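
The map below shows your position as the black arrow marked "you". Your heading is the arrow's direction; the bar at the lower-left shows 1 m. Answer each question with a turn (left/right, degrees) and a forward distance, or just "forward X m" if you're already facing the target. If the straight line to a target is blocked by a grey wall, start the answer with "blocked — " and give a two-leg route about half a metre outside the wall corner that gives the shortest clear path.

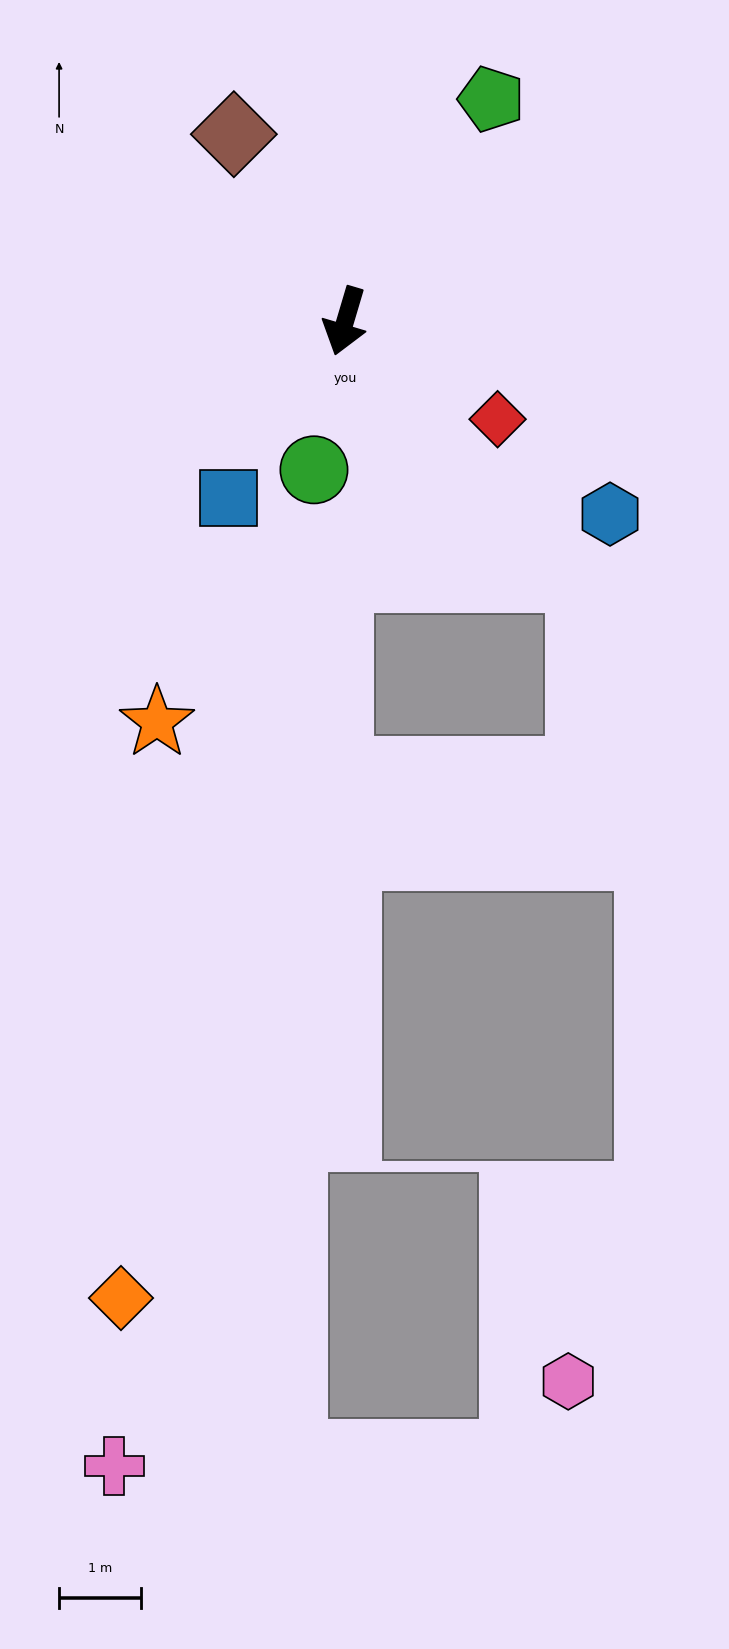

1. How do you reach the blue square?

turn right 17°, forward 2.6 m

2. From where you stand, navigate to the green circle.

turn left 5°, forward 1.9 m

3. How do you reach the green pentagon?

turn left 163°, forward 3.3 m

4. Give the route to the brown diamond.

turn right 133°, forward 2.7 m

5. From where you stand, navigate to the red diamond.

turn left 74°, forward 2.2 m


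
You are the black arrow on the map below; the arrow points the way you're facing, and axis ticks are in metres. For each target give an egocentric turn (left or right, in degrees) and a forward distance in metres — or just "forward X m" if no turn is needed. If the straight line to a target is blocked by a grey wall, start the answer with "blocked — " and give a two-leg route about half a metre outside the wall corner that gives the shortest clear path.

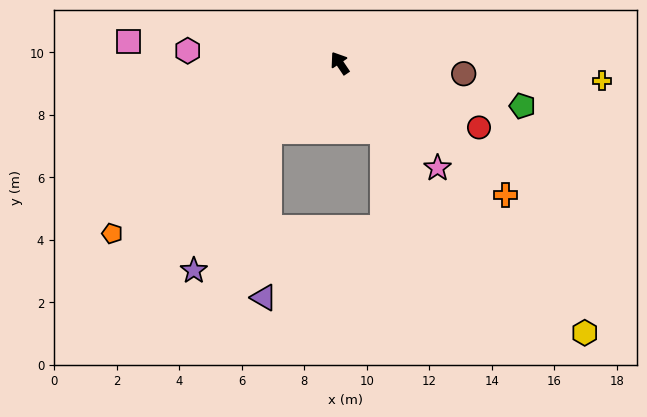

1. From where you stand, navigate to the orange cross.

turn right 162°, forward 6.8 m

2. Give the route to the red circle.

turn right 149°, forward 4.9 m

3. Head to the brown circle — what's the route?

turn right 129°, forward 4.0 m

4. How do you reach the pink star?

turn right 171°, forward 4.6 m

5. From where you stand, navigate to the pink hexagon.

turn left 51°, forward 4.9 m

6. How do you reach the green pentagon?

turn right 137°, forward 6.0 m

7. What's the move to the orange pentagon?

turn left 93°, forward 9.1 m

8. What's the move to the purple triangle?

blocked — turn left 100°, forward 3.1 m, then turn left 44°, forward 5.3 m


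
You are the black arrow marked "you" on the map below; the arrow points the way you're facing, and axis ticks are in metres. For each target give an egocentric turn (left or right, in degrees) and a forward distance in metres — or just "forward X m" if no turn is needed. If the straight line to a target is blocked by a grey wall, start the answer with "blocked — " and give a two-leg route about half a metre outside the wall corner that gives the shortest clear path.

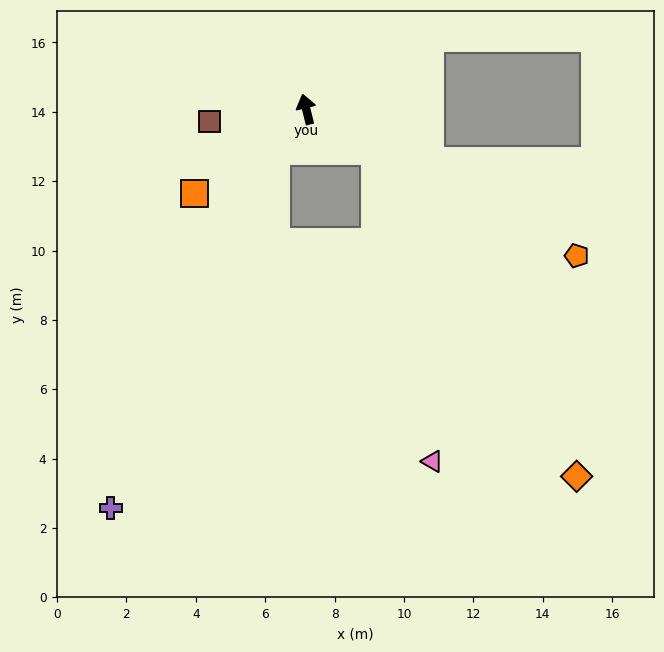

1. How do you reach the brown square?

turn left 84°, forward 2.8 m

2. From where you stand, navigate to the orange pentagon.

turn right 132°, forward 8.9 m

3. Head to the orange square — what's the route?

turn left 113°, forward 4.0 m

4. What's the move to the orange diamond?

blocked — turn right 134°, forward 2.3 m, then turn right 28°, forward 11.0 m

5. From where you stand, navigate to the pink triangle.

blocked — turn right 134°, forward 2.3 m, then turn right 50°, forward 9.1 m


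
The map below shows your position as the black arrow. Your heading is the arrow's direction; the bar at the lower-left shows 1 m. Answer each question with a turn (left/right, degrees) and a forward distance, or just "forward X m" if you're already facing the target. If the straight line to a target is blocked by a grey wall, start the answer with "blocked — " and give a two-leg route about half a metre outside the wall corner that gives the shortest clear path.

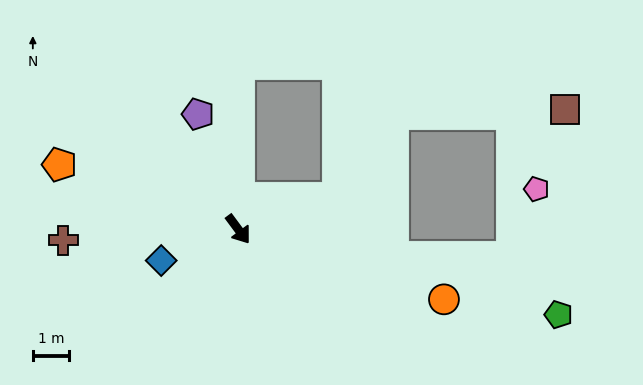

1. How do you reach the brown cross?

turn right 123°, forward 4.8 m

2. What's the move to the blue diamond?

turn right 104°, forward 2.3 m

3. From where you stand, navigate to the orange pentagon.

turn right 146°, forward 5.2 m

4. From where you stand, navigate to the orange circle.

turn left 35°, forward 6.0 m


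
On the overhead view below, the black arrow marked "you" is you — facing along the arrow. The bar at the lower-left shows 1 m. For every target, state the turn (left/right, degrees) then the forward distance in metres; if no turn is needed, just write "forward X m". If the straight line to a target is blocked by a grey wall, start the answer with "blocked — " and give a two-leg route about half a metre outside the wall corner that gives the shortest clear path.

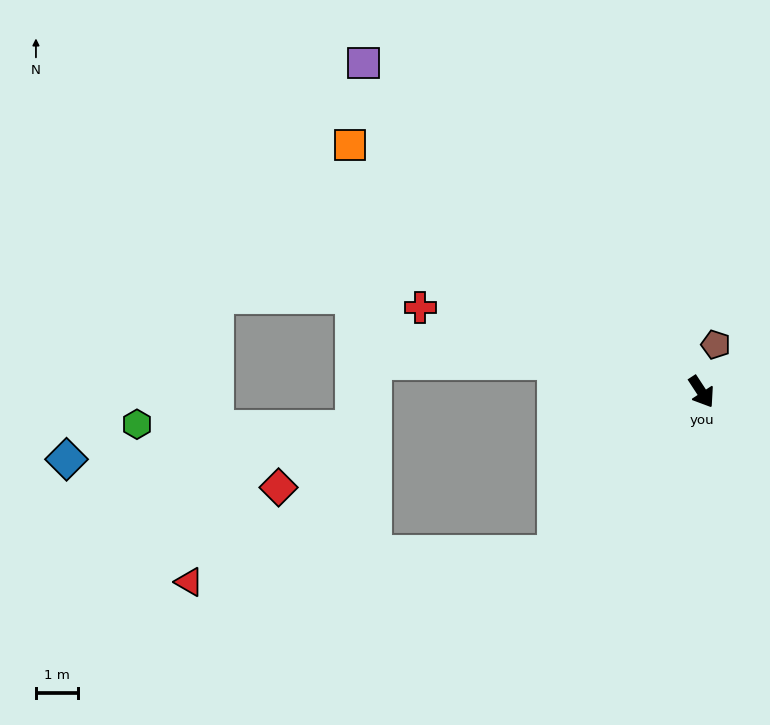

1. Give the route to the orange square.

turn right 158°, forward 10.2 m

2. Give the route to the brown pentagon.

turn left 130°, forward 1.2 m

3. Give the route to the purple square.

turn right 167°, forward 11.2 m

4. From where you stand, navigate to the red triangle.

blocked — turn right 75°, forward 5.2 m, then turn right 44°, forward 8.7 m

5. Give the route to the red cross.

turn right 140°, forward 7.0 m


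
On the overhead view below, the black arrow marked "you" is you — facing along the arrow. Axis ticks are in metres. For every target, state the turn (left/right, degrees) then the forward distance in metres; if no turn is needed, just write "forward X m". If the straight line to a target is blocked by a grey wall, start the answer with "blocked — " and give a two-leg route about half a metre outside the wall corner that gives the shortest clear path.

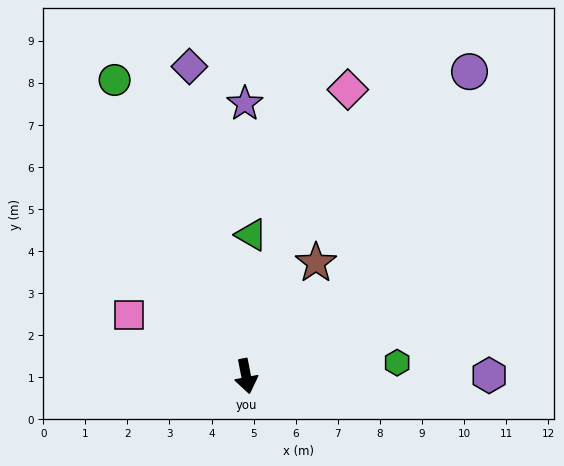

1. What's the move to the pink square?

turn right 128°, forward 3.1 m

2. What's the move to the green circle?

turn right 167°, forward 7.7 m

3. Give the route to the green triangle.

turn left 167°, forward 3.4 m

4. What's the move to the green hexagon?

turn left 84°, forward 3.6 m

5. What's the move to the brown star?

turn left 137°, forward 3.2 m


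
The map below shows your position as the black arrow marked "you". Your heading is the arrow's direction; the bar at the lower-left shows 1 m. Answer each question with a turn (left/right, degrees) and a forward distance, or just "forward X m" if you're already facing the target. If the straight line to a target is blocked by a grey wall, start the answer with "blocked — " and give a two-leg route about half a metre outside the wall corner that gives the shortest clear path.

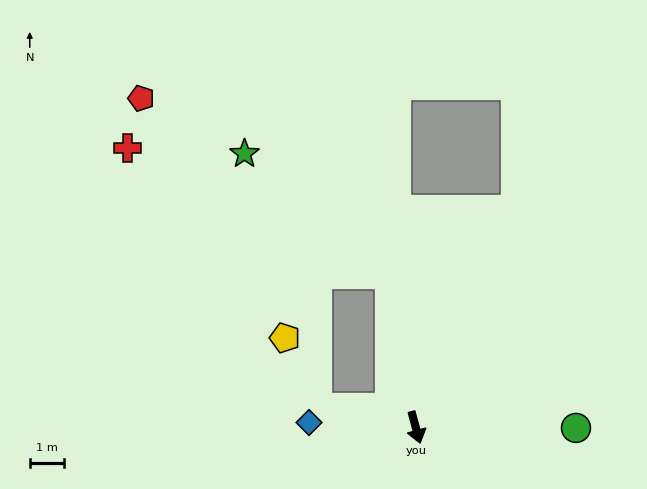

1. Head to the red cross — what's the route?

blocked — turn left 175°, forward 4.5 m, then turn left 54°, forward 8.4 m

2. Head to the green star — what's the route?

blocked — turn left 175°, forward 4.5 m, then turn left 40°, forward 5.5 m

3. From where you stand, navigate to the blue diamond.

turn right 108°, forward 3.1 m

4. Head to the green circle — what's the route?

turn left 75°, forward 4.6 m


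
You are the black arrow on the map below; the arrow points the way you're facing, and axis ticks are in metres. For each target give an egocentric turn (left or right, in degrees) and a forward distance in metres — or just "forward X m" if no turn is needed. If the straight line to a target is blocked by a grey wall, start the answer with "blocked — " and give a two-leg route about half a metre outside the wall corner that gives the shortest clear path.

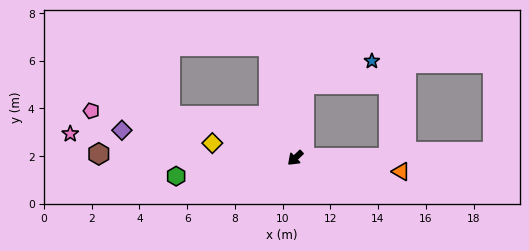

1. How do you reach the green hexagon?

turn right 35°, forward 5.1 m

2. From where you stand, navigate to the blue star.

blocked — turn right 140°, forward 3.1 m, then turn right 65°, forward 3.0 m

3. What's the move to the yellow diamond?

turn right 54°, forward 3.5 m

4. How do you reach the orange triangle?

turn left 129°, forward 4.5 m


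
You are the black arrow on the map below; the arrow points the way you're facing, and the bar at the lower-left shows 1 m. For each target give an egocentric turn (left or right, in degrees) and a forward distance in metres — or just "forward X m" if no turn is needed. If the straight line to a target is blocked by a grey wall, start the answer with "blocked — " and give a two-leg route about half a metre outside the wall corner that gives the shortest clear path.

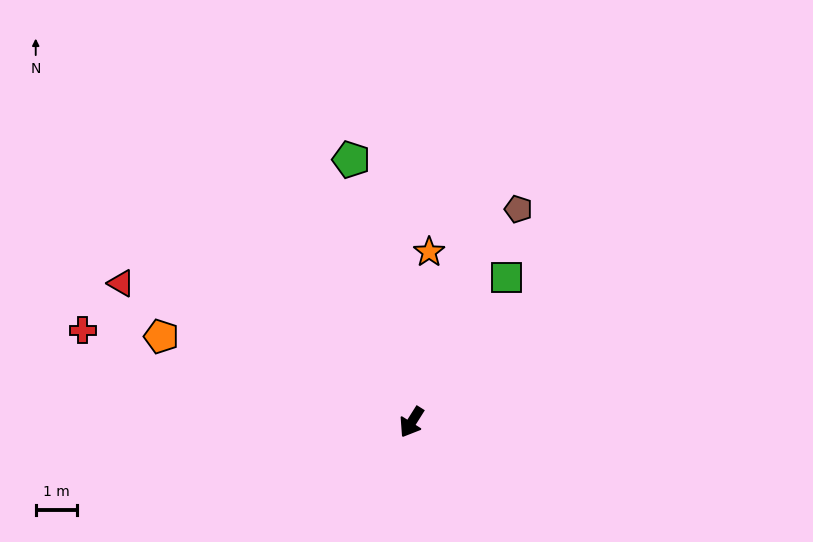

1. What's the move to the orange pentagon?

turn right 77°, forward 6.5 m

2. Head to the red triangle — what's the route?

turn right 83°, forward 7.9 m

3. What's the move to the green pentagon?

turn right 135°, forward 6.6 m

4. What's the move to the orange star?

turn right 154°, forward 4.2 m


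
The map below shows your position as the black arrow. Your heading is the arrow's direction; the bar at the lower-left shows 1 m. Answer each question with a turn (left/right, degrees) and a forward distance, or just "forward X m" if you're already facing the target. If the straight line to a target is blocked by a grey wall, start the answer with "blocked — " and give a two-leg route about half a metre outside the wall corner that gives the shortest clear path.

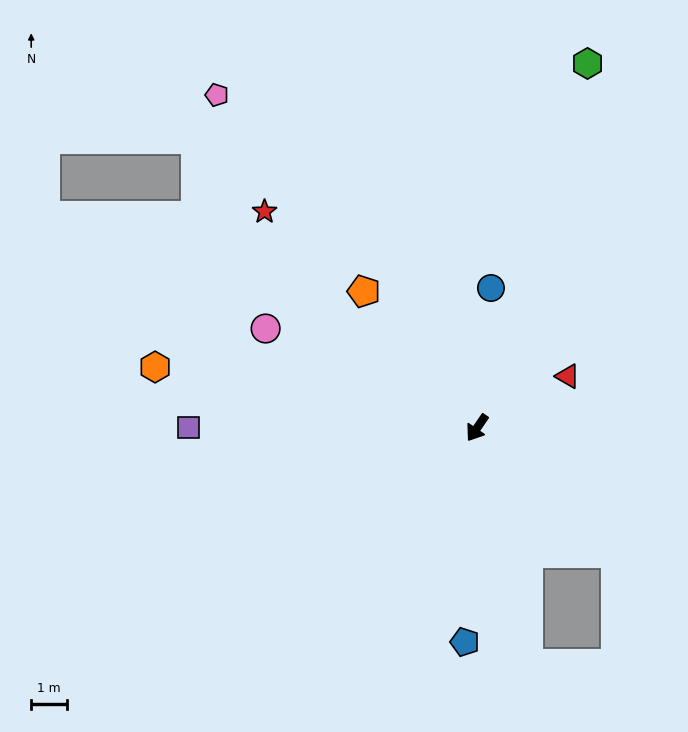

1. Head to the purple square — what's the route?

turn right 56°, forward 8.1 m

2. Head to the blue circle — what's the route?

turn right 151°, forward 3.9 m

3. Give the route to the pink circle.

turn right 81°, forward 6.5 m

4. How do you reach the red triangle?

turn left 154°, forward 2.9 m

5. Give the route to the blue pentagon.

turn left 31°, forward 6.0 m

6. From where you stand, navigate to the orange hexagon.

turn right 66°, forward 9.2 m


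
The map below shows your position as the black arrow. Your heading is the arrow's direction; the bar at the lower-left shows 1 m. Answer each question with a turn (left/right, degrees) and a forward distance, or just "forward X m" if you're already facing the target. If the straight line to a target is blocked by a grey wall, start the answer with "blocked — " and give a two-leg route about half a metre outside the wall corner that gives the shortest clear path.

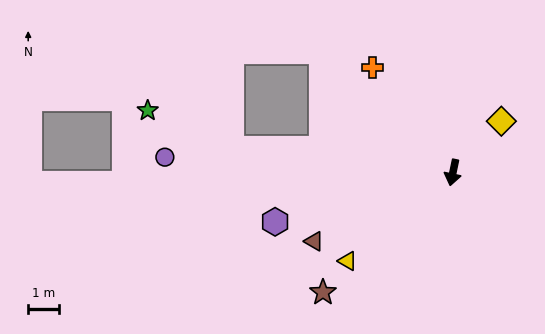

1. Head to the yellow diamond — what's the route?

turn left 149°, forward 2.3 m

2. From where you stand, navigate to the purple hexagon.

turn right 63°, forward 5.9 m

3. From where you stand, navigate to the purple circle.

turn right 81°, forward 9.3 m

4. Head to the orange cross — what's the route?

turn right 131°, forward 4.3 m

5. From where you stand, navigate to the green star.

blocked — turn right 84°, forward 7.2 m, then turn right 19°, forward 3.0 m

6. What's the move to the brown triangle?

turn right 52°, forward 5.0 m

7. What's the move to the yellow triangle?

turn right 38°, forward 4.4 m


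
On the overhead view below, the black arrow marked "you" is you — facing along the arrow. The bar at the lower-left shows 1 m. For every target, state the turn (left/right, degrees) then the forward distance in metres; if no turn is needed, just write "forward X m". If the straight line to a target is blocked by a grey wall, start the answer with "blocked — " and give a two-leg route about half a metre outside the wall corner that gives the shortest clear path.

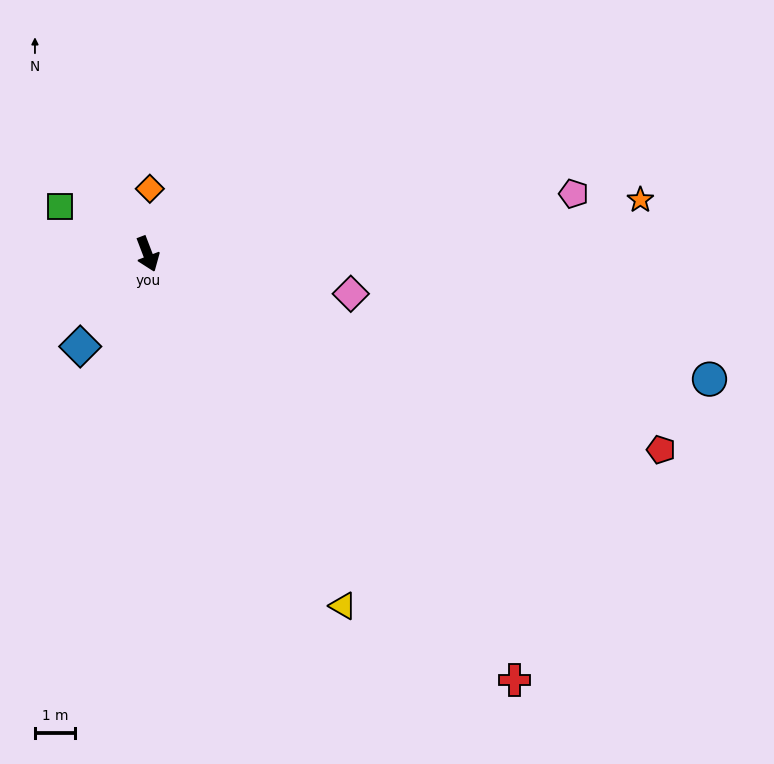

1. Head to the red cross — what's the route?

turn left 20°, forward 14.0 m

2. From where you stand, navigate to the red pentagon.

turn left 48°, forward 13.7 m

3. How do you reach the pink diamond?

turn left 58°, forward 5.2 m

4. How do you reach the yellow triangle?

turn left 8°, forward 10.0 m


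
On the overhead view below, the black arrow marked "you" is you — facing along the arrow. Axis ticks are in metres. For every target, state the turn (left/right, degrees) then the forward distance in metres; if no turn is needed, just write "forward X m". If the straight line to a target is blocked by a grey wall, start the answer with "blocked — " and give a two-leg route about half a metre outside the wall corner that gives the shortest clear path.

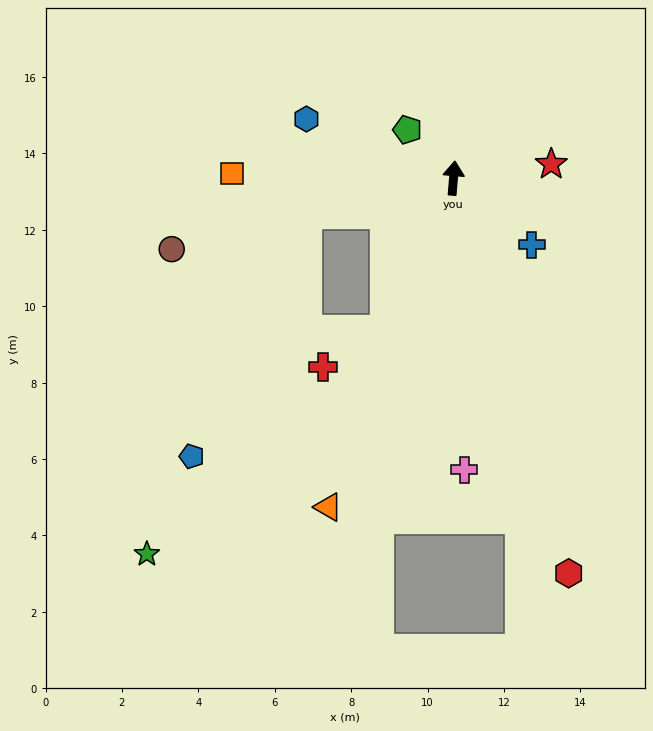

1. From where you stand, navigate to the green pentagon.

turn left 48°, forward 1.7 m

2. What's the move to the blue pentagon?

blocked — turn left 108°, forward 4.0 m, then turn left 52°, forward 7.0 m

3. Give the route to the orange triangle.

turn left 164°, forward 9.2 m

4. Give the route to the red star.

turn right 77°, forward 2.6 m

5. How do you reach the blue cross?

turn right 126°, forward 2.7 m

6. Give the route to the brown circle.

turn left 109°, forward 7.6 m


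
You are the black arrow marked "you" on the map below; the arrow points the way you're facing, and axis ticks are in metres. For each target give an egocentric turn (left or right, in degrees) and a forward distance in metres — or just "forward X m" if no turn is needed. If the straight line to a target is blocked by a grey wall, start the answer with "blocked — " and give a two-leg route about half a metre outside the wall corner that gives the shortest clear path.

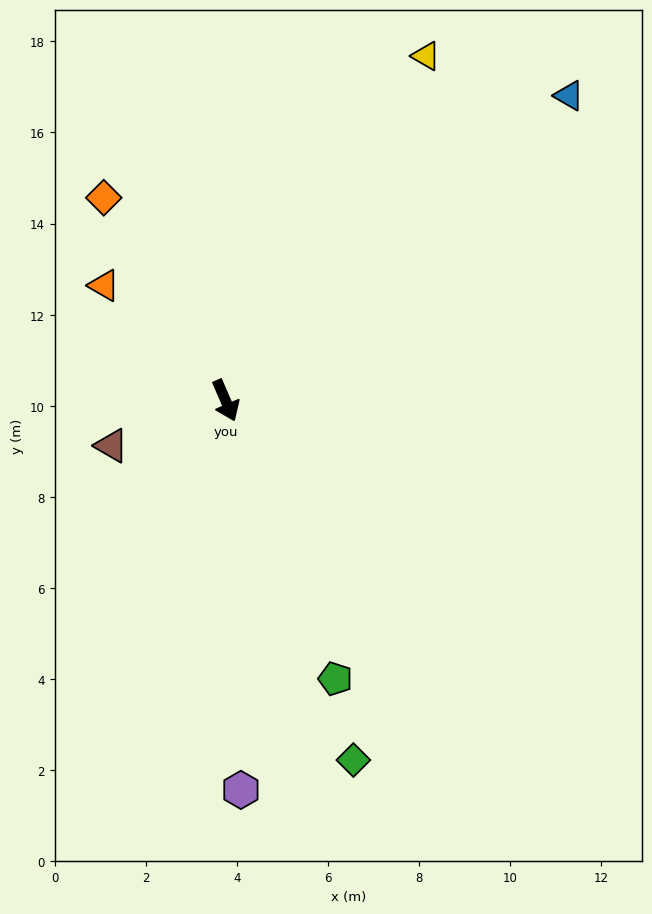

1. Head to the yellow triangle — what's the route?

turn left 126°, forward 8.7 m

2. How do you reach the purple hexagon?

turn right 21°, forward 8.6 m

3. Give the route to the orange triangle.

turn right 157°, forward 3.7 m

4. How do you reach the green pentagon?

forward 6.6 m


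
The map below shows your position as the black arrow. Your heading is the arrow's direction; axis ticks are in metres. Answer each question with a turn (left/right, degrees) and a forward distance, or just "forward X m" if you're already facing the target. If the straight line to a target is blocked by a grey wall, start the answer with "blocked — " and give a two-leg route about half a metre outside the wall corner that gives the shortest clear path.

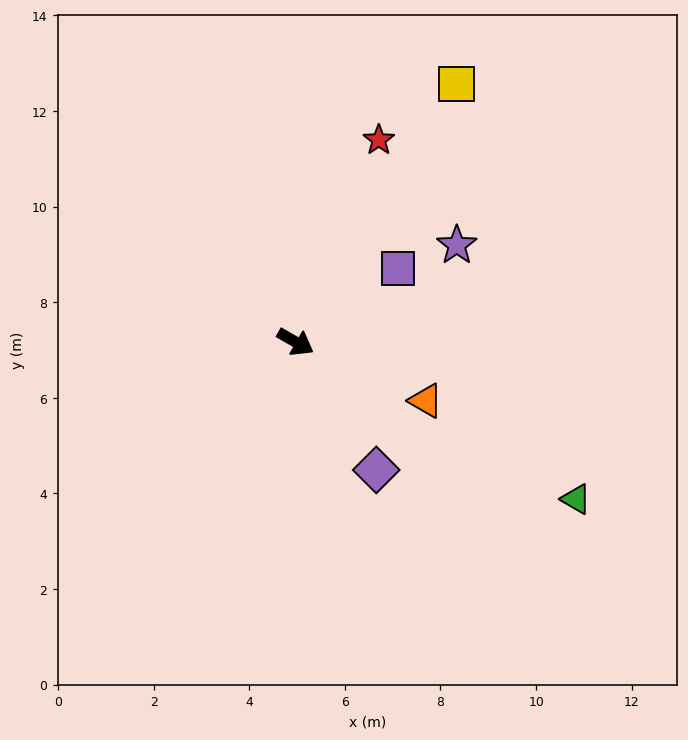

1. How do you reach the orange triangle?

turn left 6°, forward 3.0 m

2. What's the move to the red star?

turn left 98°, forward 4.6 m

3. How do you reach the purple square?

turn left 66°, forward 2.6 m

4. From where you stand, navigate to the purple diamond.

turn right 28°, forward 3.2 m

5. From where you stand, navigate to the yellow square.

turn left 88°, forward 6.4 m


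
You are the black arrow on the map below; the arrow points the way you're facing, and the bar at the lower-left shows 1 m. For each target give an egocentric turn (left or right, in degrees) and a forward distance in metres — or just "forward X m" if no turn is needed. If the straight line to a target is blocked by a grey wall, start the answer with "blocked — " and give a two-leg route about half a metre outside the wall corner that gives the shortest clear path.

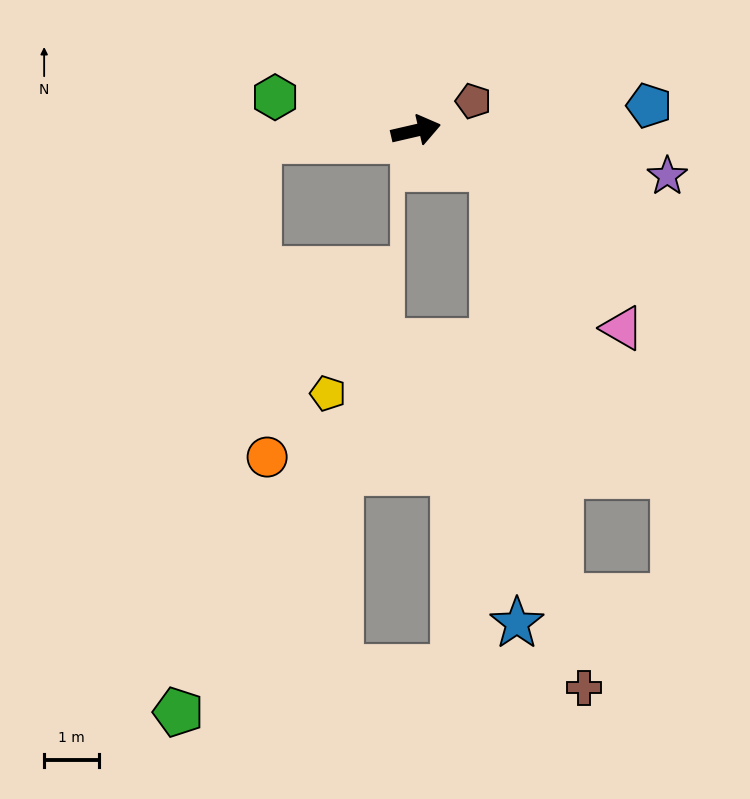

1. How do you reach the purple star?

turn right 23°, forward 4.6 m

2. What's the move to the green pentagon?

blocked — turn left 171°, forward 2.9 m, then turn left 78°, forward 10.5 m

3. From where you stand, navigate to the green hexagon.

turn left 154°, forward 2.6 m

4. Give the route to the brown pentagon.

turn left 14°, forward 1.2 m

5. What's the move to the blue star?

blocked — turn right 39°, forward 1.6 m, then turn right 61°, forward 8.3 m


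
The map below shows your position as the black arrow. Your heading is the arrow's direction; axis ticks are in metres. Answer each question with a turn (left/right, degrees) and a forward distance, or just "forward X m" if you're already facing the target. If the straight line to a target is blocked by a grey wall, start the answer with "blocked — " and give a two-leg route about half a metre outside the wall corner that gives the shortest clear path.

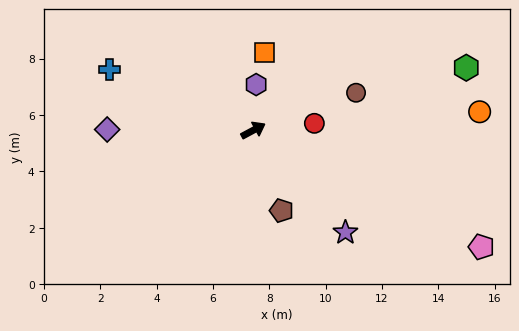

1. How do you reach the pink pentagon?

turn right 55°, forward 9.1 m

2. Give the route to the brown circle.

turn right 8°, forward 3.9 m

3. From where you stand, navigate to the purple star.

turn right 76°, forward 4.9 m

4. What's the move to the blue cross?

turn left 129°, forward 5.5 m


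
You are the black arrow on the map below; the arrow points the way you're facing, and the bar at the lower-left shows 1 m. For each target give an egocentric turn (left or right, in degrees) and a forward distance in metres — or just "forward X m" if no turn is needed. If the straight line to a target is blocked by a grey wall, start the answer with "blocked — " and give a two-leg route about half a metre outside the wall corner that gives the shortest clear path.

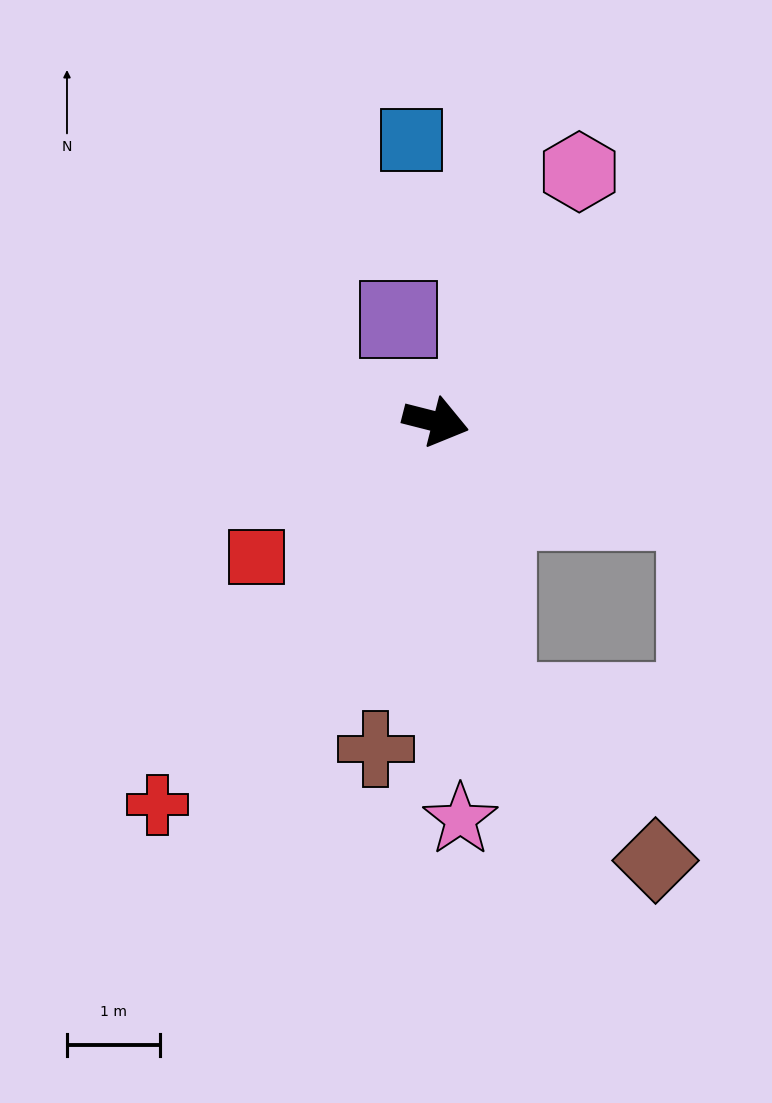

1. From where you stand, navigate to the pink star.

turn right 72°, forward 4.3 m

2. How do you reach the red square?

turn right 129°, forward 2.4 m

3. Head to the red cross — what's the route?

turn right 112°, forward 5.1 m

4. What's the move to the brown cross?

turn right 86°, forward 3.6 m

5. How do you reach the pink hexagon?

turn left 74°, forward 3.1 m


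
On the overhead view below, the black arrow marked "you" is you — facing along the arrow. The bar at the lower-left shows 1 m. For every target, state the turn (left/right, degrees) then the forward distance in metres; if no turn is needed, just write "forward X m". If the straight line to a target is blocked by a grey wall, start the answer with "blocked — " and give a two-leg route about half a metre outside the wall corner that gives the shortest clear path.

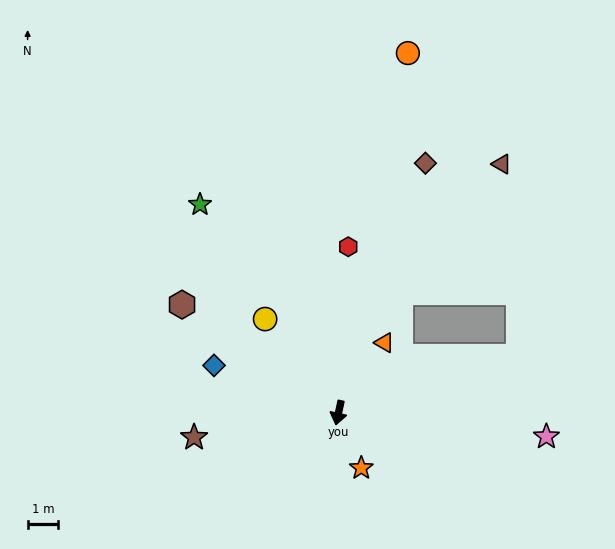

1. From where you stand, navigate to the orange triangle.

turn left 159°, forward 2.7 m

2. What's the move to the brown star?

turn right 68°, forward 4.8 m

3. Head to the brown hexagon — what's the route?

turn right 112°, forward 6.2 m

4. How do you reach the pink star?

turn left 96°, forward 6.9 m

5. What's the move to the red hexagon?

turn right 171°, forward 5.5 m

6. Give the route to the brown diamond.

turn left 173°, forward 8.7 m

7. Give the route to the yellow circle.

turn right 130°, forward 3.9 m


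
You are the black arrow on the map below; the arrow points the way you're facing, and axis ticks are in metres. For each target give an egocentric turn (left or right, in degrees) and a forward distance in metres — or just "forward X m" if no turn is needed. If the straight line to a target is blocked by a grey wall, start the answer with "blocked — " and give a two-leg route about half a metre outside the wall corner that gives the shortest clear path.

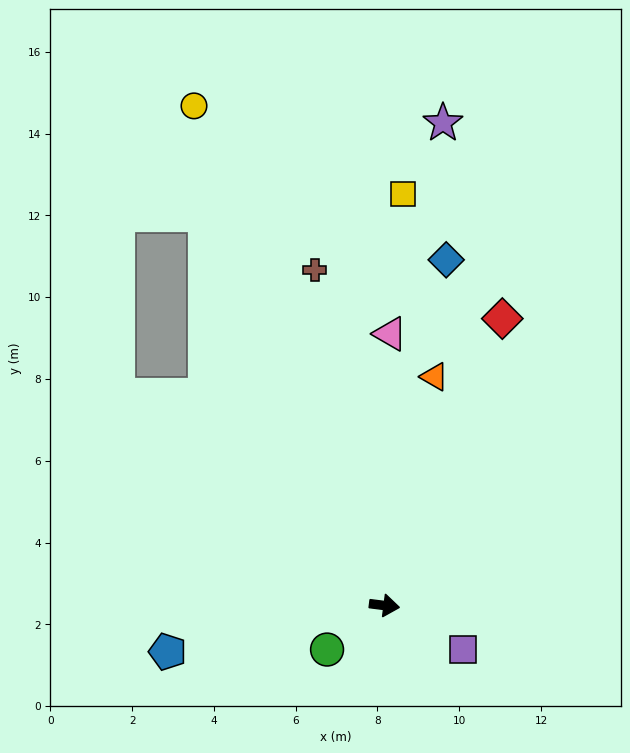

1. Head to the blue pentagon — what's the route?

turn right 161°, forward 5.4 m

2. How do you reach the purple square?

turn right 22°, forward 2.2 m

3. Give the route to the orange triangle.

turn left 85°, forward 5.7 m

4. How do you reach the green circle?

turn right 135°, forward 1.8 m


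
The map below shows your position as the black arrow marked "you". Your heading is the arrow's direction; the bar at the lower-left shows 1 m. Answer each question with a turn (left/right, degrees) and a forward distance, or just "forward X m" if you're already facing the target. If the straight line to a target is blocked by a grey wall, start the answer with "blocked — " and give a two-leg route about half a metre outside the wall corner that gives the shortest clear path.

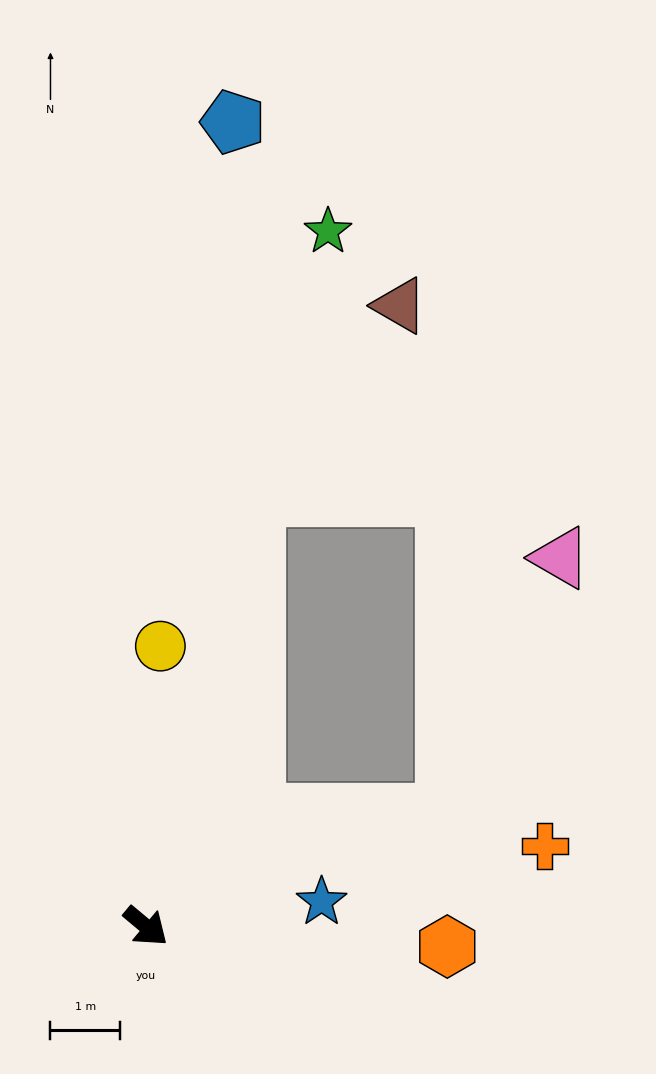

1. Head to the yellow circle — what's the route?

turn left 127°, forward 4.0 m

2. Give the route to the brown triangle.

blocked — turn left 116°, forward 6.4 m, then turn right 23°, forward 3.4 m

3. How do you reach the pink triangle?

blocked — turn left 61°, forward 4.6 m, then turn left 45°, forward 4.0 m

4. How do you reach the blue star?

turn left 48°, forward 2.6 m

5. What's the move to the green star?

turn left 115°, forward 10.4 m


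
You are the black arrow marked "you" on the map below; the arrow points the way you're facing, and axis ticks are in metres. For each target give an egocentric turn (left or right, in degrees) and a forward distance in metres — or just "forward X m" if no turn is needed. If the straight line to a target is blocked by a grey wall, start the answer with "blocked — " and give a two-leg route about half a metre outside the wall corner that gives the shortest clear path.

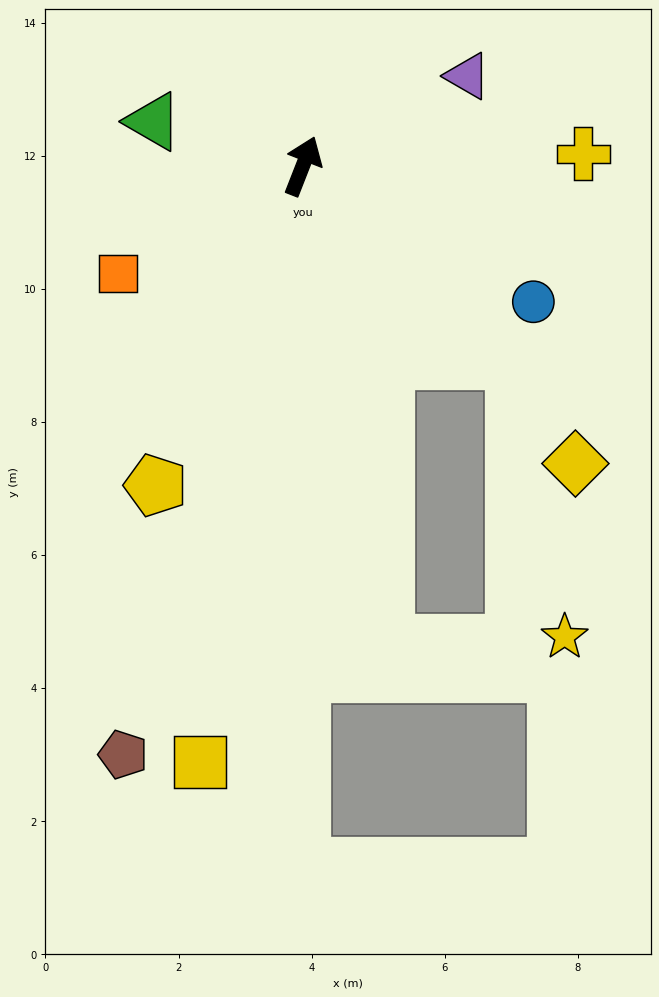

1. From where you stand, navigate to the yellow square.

turn right 168°, forward 9.1 m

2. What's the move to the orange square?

turn left 142°, forward 3.2 m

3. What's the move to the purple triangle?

turn right 40°, forward 2.8 m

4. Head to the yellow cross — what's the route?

turn right 66°, forward 4.2 m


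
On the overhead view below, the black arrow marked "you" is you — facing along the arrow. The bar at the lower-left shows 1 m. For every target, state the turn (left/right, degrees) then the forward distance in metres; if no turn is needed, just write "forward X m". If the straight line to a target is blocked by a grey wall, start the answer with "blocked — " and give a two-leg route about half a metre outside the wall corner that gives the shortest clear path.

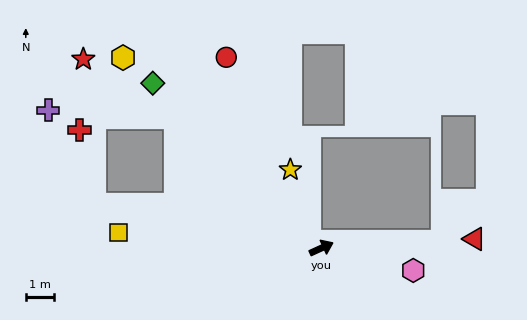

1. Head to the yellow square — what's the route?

turn left 151°, forward 7.3 m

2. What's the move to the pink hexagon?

turn right 38°, forward 3.4 m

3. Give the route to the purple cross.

blocked — turn left 145°, forward 8.3 m, then turn right 54°, forward 3.8 m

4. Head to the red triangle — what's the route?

turn right 21°, forward 5.5 m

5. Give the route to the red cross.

blocked — turn left 145°, forward 8.3 m, then turn right 68°, forward 2.7 m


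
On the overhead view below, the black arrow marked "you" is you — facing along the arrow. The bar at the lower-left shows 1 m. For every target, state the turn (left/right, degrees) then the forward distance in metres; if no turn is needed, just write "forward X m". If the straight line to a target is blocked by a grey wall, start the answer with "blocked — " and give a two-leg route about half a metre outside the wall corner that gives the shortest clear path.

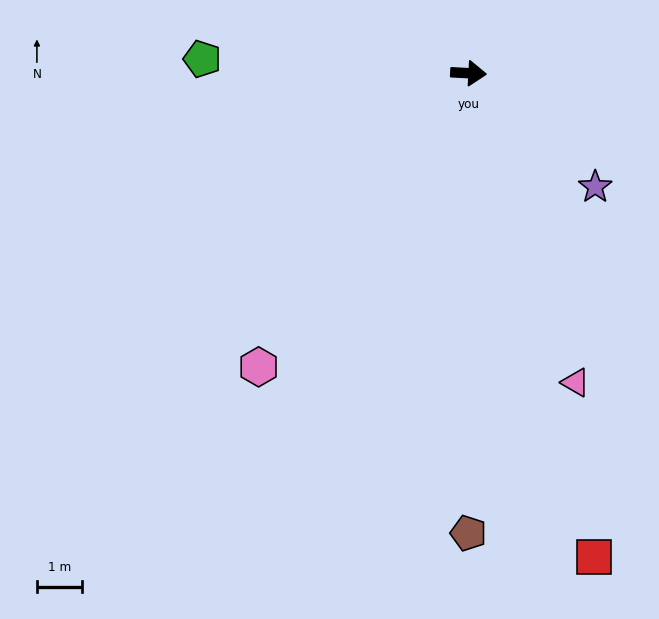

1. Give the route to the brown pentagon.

turn right 87°, forward 10.1 m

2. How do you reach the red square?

turn right 72°, forward 11.0 m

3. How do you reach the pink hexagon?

turn right 122°, forward 7.9 m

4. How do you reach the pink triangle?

turn right 68°, forward 7.2 m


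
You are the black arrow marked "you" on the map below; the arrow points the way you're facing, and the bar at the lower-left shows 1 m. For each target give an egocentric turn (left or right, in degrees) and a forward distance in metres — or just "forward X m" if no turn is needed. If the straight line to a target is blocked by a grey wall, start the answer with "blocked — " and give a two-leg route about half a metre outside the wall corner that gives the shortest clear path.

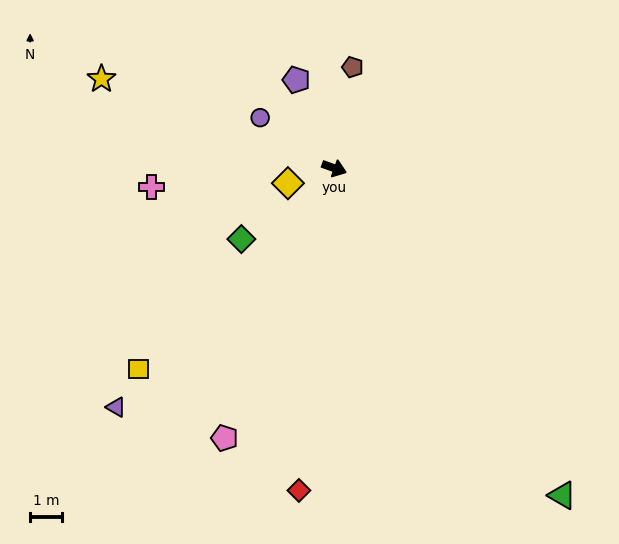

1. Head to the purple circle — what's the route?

turn left 165°, forward 2.8 m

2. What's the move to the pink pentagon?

turn right 92°, forward 9.1 m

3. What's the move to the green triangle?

turn right 35°, forward 12.5 m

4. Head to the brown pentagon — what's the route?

turn left 100°, forward 3.2 m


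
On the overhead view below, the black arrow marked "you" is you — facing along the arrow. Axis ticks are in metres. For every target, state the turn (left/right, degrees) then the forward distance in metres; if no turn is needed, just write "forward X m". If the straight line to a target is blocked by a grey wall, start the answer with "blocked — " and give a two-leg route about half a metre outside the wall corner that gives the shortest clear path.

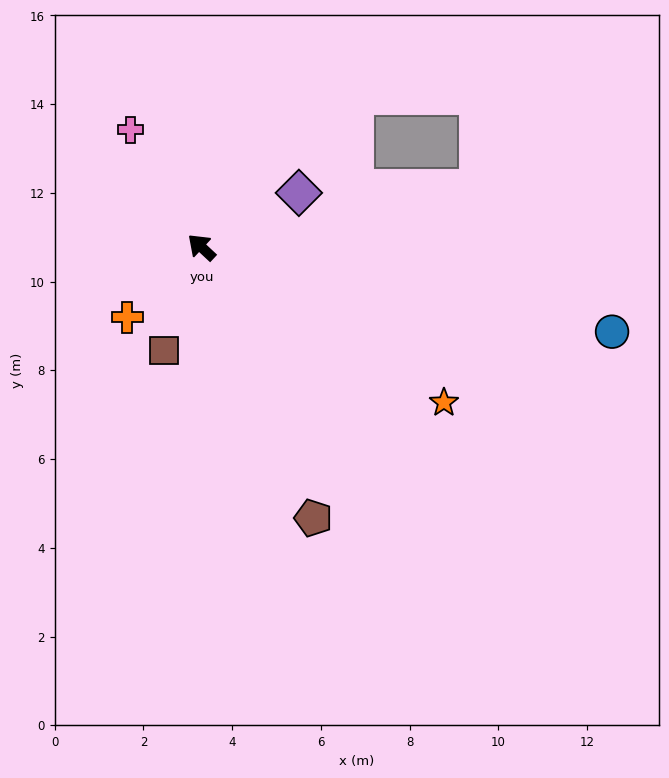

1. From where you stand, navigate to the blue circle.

turn right 149°, forward 9.5 m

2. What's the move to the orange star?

turn right 170°, forward 6.5 m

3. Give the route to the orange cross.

turn left 86°, forward 2.3 m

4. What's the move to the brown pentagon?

turn left 155°, forward 6.6 m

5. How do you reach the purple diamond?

turn right 108°, forward 2.5 m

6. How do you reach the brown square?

turn left 113°, forward 2.5 m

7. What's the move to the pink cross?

turn right 16°, forward 3.1 m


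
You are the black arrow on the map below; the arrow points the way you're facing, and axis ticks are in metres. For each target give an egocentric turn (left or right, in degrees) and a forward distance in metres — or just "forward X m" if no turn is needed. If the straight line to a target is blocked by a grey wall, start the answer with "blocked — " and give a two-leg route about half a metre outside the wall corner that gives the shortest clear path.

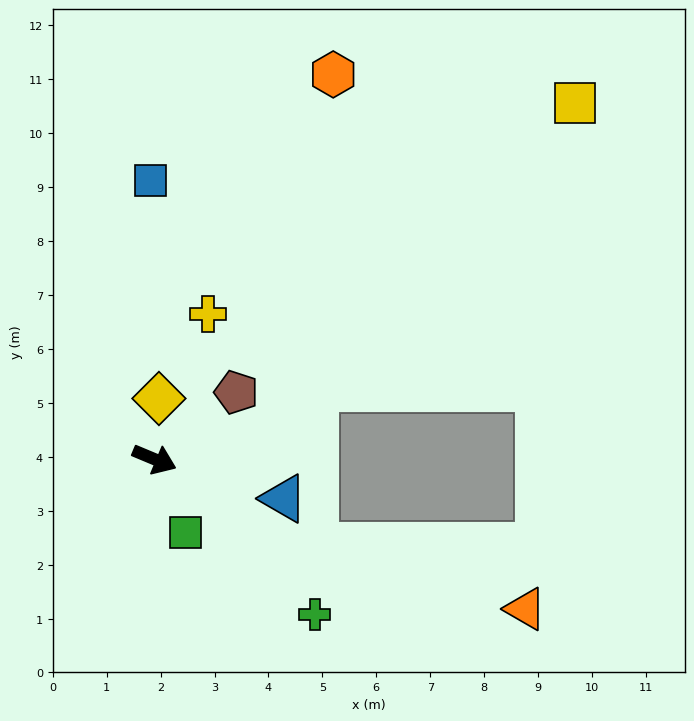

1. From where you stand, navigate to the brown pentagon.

turn left 62°, forward 2.0 m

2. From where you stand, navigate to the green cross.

turn right 21°, forward 4.1 m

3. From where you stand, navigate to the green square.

turn right 45°, forward 1.5 m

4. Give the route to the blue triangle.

turn left 6°, forward 2.5 m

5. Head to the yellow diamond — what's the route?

turn left 108°, forward 1.1 m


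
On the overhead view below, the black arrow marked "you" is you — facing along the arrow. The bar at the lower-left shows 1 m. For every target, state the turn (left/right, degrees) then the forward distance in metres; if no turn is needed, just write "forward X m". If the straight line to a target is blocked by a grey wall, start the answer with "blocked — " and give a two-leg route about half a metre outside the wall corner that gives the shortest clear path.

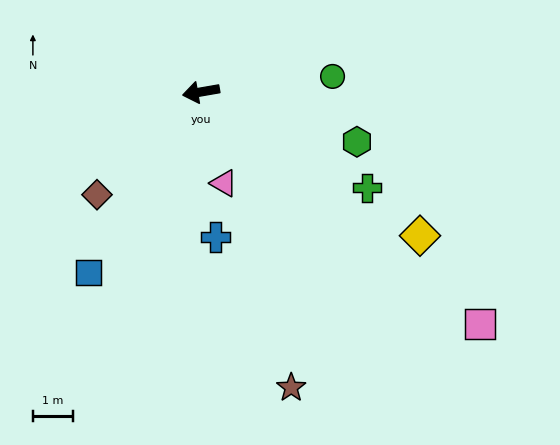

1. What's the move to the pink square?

turn left 130°, forward 9.1 m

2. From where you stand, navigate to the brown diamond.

turn left 35°, forward 3.7 m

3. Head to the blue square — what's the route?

turn left 48°, forward 5.3 m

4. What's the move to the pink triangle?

turn left 94°, forward 2.4 m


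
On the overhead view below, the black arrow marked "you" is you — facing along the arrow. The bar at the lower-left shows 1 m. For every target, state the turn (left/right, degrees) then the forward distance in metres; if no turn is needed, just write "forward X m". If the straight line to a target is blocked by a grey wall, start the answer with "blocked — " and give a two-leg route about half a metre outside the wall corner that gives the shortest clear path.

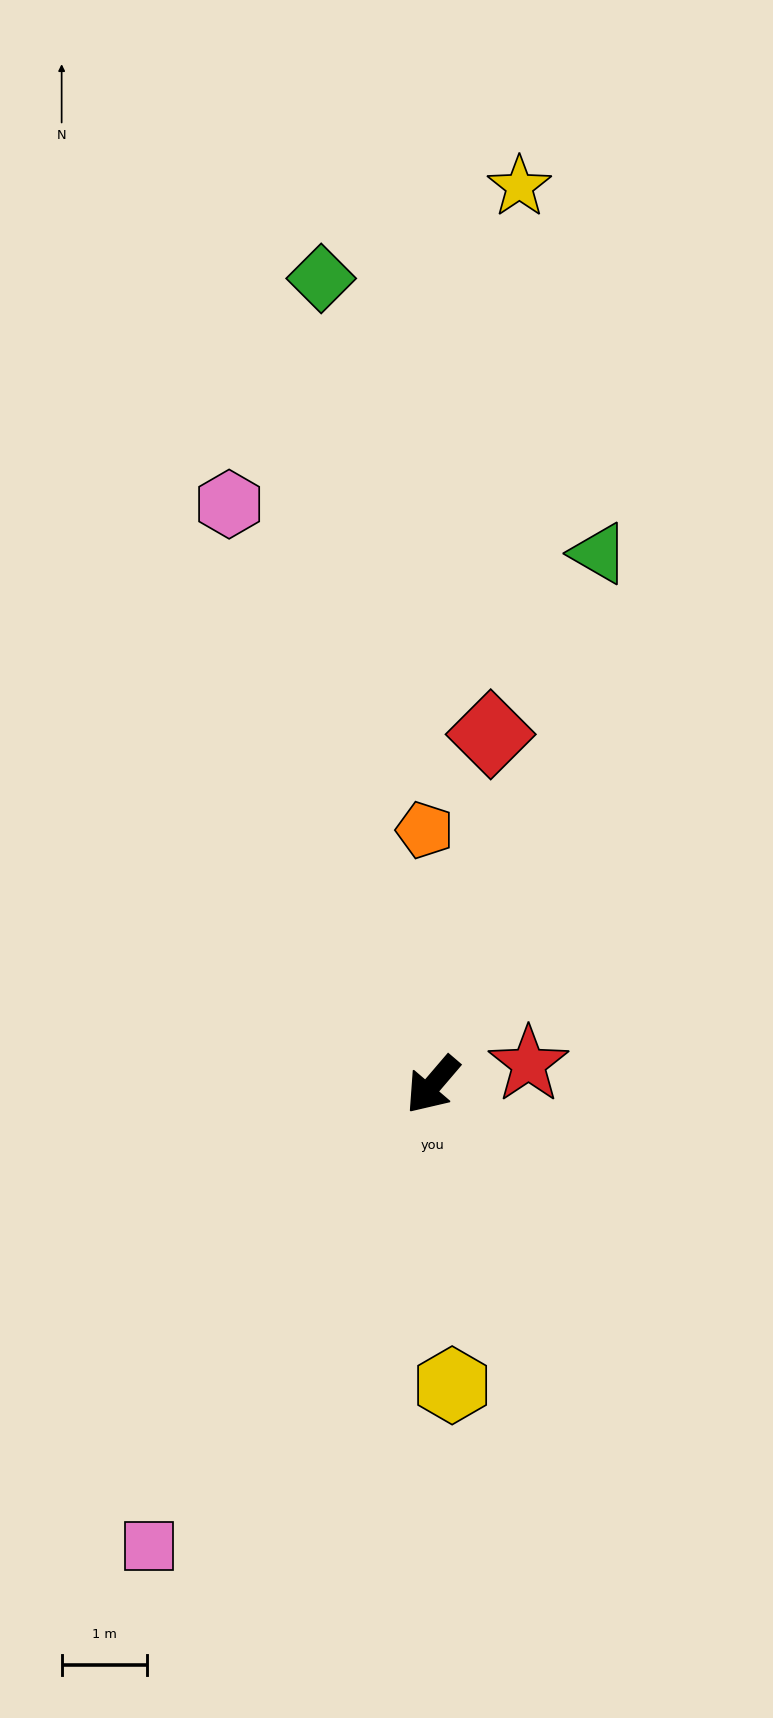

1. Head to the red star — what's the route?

turn left 143°, forward 1.1 m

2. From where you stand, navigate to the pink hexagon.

turn right 120°, forward 7.2 m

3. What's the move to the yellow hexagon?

turn left 44°, forward 3.5 m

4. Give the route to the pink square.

turn left 9°, forward 6.3 m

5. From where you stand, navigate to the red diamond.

turn right 149°, forward 4.2 m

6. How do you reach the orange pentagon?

turn right 138°, forward 3.0 m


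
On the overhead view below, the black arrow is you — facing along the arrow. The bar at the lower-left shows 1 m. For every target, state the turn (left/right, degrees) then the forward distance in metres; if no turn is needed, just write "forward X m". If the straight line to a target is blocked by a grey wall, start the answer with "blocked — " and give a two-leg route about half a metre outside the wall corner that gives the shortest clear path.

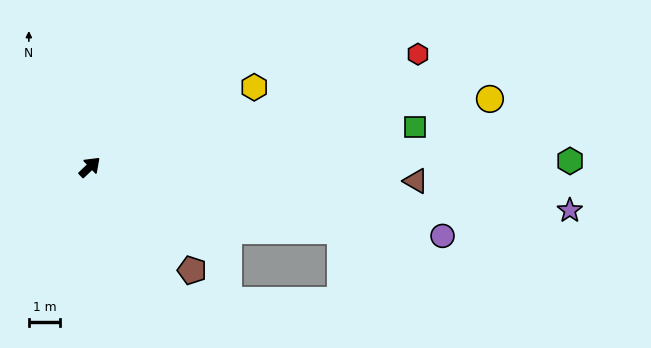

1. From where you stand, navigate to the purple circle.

turn right 55°, forward 11.4 m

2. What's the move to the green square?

turn right 36°, forward 10.3 m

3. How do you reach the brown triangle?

turn right 46°, forward 10.3 m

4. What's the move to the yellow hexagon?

turn right 18°, forward 5.8 m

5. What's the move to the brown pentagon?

turn right 89°, forward 4.6 m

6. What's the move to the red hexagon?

turn right 25°, forward 11.0 m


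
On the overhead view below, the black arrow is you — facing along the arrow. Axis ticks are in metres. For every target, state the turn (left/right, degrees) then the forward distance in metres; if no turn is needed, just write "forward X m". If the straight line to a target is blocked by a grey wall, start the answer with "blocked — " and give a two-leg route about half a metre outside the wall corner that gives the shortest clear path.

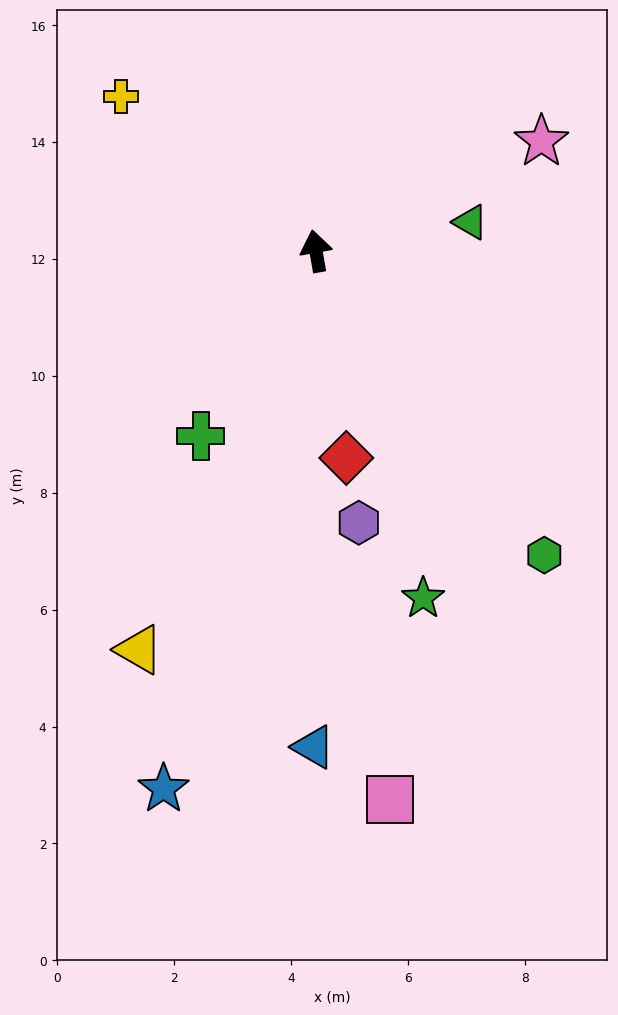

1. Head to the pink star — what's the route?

turn right 74°, forward 4.3 m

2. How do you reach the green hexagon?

turn right 153°, forward 6.5 m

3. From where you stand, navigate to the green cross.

turn left 138°, forward 3.7 m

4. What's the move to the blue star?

turn left 154°, forward 9.6 m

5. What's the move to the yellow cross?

turn left 42°, forward 4.3 m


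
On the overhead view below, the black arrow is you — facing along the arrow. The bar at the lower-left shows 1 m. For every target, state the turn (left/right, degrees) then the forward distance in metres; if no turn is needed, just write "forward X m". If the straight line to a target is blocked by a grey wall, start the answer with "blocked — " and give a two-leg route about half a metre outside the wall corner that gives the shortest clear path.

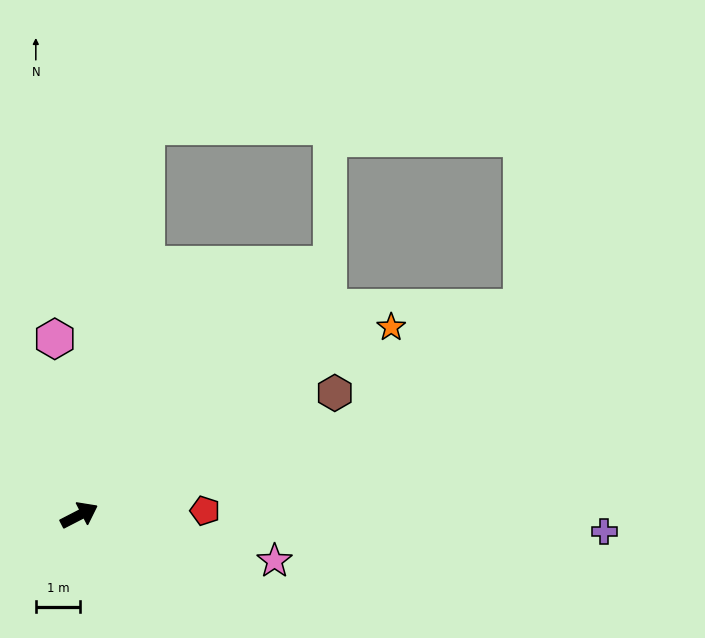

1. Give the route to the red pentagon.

turn right 25°, forward 2.8 m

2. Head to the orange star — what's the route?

turn left 4°, forward 8.3 m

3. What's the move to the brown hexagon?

forward 6.4 m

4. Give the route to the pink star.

turn right 40°, forward 4.5 m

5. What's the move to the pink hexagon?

turn left 71°, forward 4.0 m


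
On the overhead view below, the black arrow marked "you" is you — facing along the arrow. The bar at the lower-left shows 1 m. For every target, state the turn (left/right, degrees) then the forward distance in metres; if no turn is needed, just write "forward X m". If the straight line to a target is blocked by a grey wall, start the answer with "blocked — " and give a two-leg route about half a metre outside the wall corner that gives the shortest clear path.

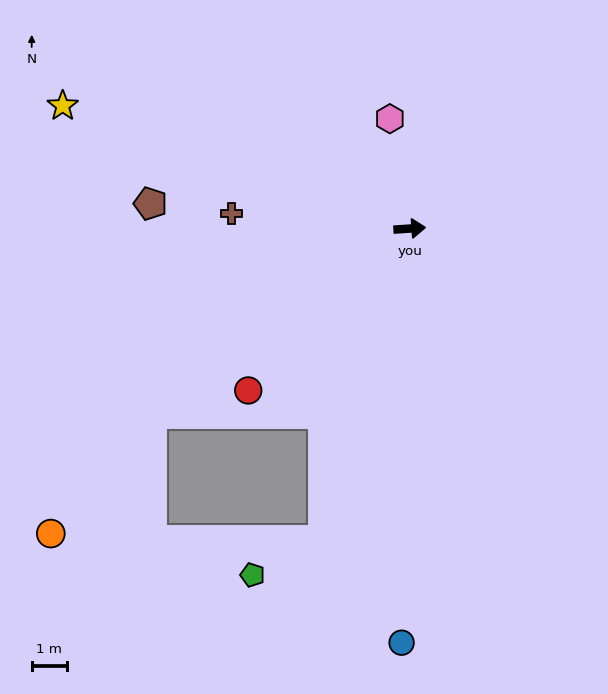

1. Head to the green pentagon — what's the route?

blocked — turn right 109°, forward 9.3 m, then turn right 48°, forward 2.3 m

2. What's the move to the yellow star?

turn left 157°, forward 10.6 m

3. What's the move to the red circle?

turn right 139°, forward 6.6 m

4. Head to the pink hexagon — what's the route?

turn left 96°, forward 3.2 m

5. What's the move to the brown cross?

turn left 171°, forward 5.1 m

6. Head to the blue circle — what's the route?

turn right 95°, forward 11.9 m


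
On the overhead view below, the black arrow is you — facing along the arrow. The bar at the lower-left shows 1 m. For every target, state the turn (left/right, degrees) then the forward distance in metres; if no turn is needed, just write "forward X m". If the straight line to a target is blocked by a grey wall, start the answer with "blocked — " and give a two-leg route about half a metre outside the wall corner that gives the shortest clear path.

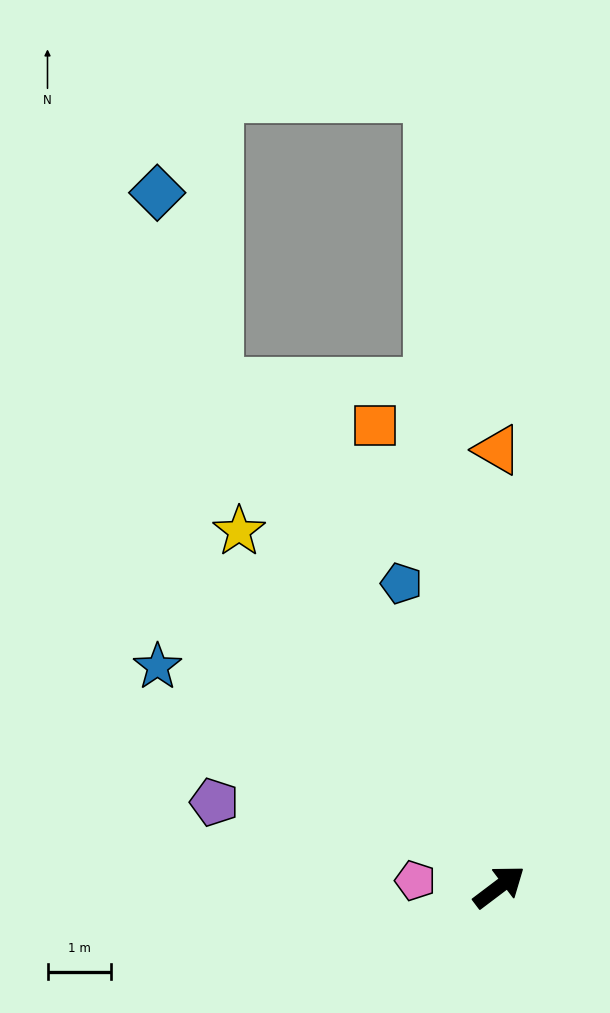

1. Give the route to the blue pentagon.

turn left 71°, forward 5.0 m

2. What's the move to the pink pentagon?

turn left 139°, forward 1.3 m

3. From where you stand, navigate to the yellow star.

turn left 89°, forward 7.0 m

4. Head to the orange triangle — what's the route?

turn left 53°, forward 6.9 m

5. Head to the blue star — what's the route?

turn left 110°, forward 6.4 m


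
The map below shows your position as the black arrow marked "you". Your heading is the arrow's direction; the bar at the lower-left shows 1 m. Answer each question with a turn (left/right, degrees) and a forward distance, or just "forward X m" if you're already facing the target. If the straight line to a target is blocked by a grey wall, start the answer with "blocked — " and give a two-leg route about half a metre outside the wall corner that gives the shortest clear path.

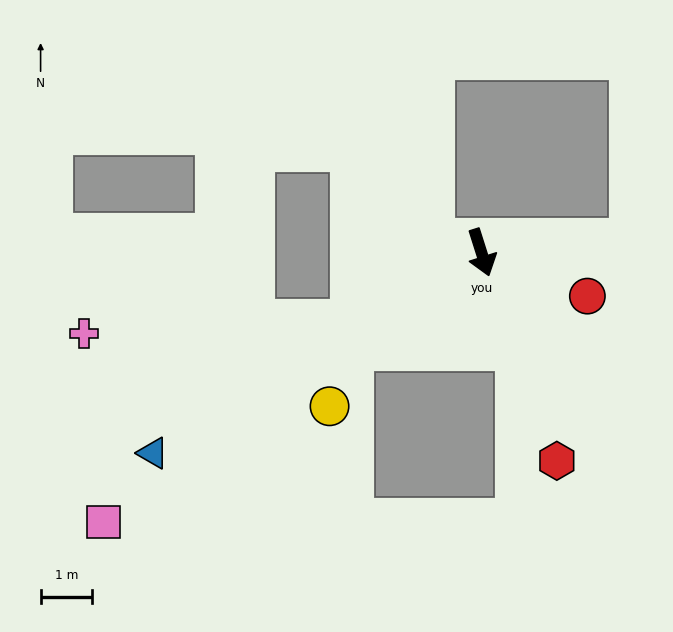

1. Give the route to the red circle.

turn left 50°, forward 2.2 m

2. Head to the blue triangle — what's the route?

turn right 76°, forward 7.5 m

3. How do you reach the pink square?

turn right 72°, forward 9.0 m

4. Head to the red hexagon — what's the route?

turn left 2°, forward 4.3 m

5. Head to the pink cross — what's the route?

blocked — turn right 80°, forward 2.8 m, then turn right 25°, forward 5.2 m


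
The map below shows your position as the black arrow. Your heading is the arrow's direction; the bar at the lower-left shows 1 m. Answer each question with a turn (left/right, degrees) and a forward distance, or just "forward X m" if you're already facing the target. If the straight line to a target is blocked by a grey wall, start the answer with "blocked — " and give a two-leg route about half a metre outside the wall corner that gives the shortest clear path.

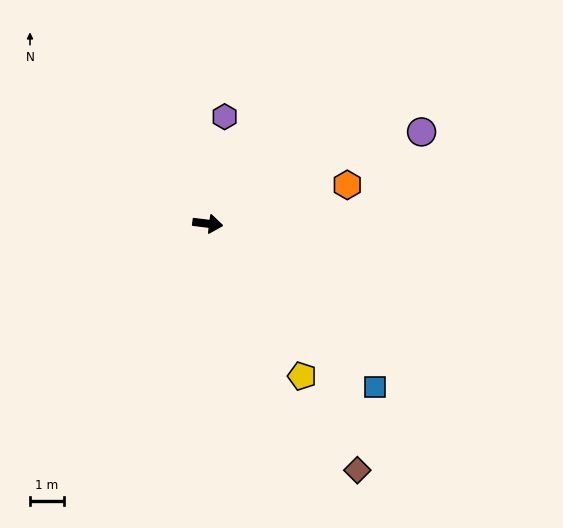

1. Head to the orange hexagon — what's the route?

turn left 23°, forward 4.3 m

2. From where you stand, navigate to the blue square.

turn right 37°, forward 6.9 m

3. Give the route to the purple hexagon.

turn left 88°, forward 3.2 m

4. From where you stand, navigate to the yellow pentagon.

turn right 51°, forward 5.3 m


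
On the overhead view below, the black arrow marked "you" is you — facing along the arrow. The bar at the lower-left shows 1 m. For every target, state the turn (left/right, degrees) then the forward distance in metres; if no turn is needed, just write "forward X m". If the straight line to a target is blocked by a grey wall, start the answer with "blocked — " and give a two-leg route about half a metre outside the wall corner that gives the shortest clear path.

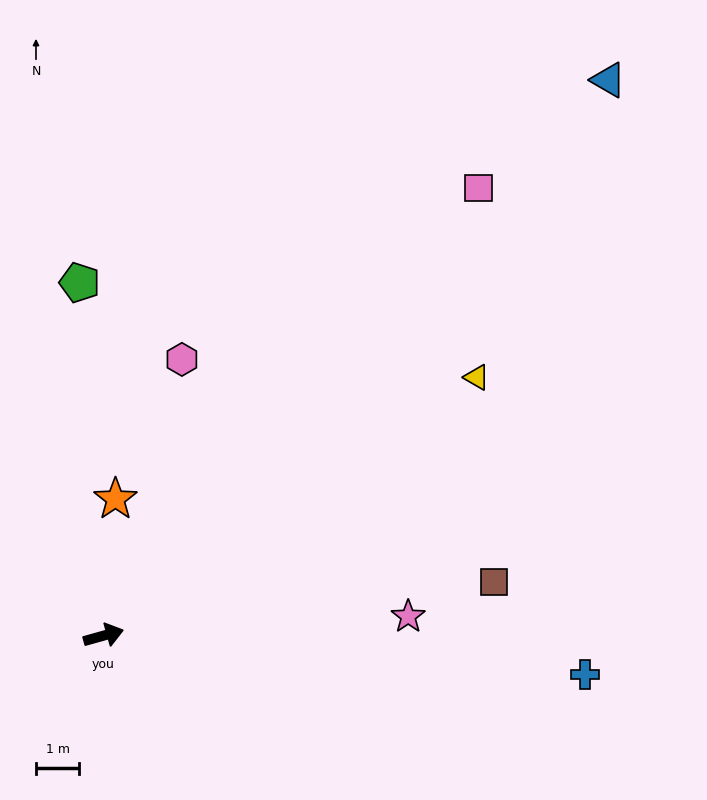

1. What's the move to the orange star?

turn left 69°, forward 3.2 m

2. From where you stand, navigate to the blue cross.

turn right 20°, forward 11.2 m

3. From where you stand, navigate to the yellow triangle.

turn left 19°, forward 10.5 m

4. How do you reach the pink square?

turn left 34°, forward 13.5 m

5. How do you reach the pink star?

turn right 12°, forward 7.1 m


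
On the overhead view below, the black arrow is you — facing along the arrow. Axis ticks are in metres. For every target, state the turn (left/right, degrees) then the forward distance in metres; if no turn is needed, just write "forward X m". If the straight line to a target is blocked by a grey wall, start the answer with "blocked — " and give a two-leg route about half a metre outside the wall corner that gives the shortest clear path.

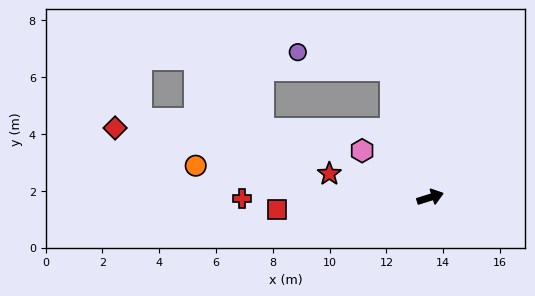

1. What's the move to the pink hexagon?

turn left 128°, forward 2.9 m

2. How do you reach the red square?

turn left 167°, forward 5.4 m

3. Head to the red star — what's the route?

turn left 149°, forward 3.6 m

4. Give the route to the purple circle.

blocked — turn left 89°, forward 4.7 m, then turn left 63°, forward 3.4 m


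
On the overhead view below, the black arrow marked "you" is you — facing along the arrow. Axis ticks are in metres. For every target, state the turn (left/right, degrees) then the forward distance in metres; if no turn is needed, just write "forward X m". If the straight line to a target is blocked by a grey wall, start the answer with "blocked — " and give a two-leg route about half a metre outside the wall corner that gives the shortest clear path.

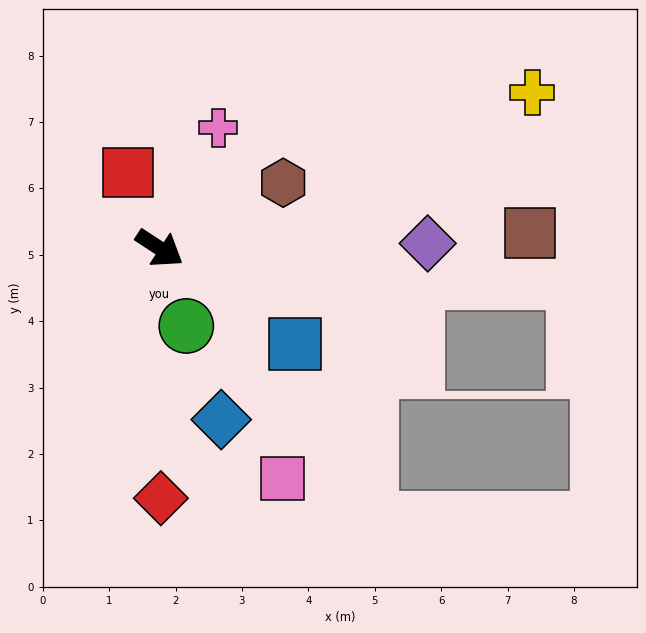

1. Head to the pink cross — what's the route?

turn left 97°, forward 2.0 m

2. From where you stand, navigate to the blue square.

turn right 2°, forward 2.5 m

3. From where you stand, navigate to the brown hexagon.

turn left 61°, forward 2.1 m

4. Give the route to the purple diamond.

turn left 34°, forward 4.0 m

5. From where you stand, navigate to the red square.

turn left 146°, forward 1.2 m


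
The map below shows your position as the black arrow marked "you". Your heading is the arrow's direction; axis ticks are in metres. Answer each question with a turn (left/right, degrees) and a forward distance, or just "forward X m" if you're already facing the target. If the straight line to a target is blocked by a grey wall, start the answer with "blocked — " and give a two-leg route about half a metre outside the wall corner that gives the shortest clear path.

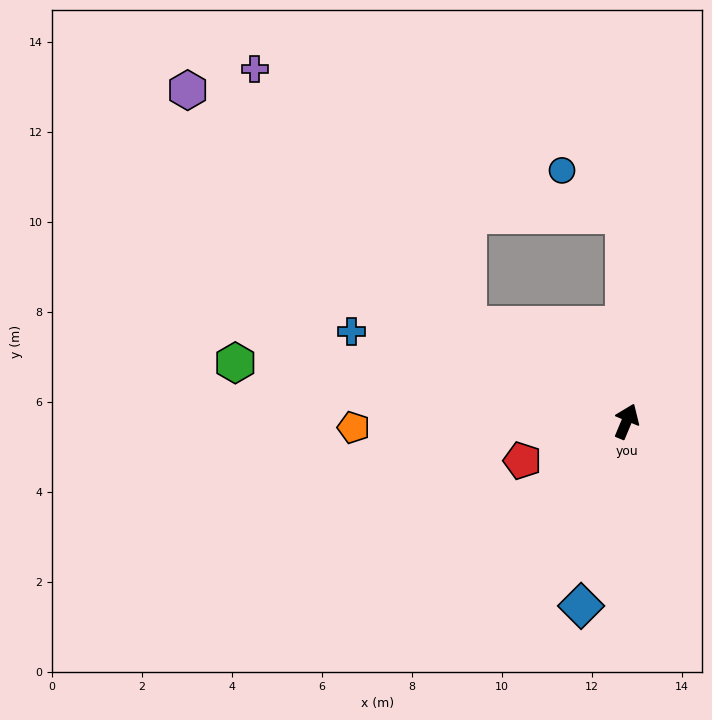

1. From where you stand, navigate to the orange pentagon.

turn left 114°, forward 6.1 m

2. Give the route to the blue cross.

turn left 95°, forward 6.4 m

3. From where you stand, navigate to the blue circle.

blocked — turn left 23°, forward 4.6 m, then turn left 54°, forward 1.7 m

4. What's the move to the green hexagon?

turn left 104°, forward 8.8 m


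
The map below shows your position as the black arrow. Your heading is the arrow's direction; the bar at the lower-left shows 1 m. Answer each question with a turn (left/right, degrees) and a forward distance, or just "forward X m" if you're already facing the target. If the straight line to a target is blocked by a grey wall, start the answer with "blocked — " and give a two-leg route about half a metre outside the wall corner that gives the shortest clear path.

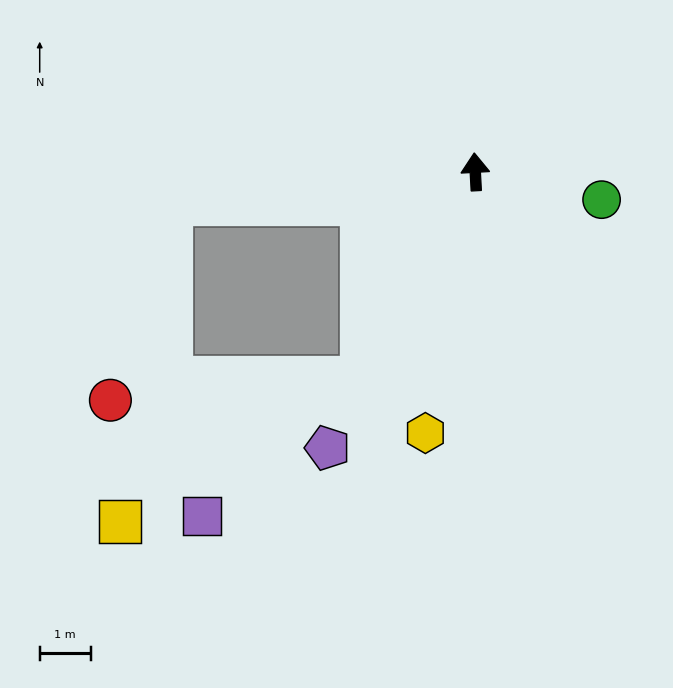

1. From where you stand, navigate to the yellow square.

blocked — turn left 148°, forward 4.6 m, then turn right 30°, forward 5.5 m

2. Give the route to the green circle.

turn right 105°, forward 2.5 m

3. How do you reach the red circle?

blocked — turn left 148°, forward 4.6 m, then turn right 56°, forward 4.9 m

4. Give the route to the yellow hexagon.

turn left 166°, forward 5.2 m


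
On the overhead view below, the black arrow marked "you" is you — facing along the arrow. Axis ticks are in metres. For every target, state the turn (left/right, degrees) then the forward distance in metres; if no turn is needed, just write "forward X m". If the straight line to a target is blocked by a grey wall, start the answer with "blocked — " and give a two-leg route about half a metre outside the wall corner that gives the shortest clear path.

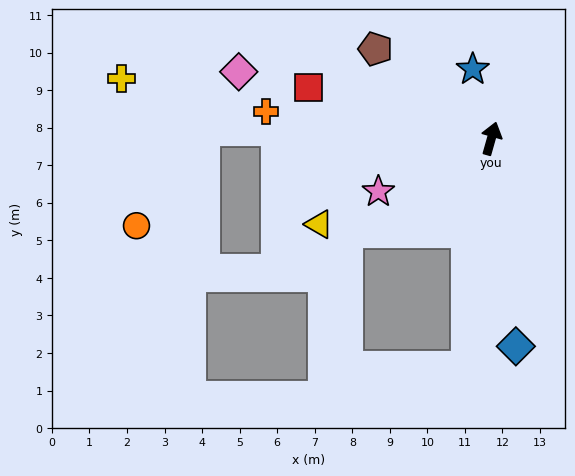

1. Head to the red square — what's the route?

turn left 90°, forward 5.0 m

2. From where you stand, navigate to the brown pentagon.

turn left 68°, forward 3.9 m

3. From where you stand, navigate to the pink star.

turn left 131°, forward 3.3 m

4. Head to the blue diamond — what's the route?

turn right 157°, forward 5.6 m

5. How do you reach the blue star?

turn left 31°, forward 1.9 m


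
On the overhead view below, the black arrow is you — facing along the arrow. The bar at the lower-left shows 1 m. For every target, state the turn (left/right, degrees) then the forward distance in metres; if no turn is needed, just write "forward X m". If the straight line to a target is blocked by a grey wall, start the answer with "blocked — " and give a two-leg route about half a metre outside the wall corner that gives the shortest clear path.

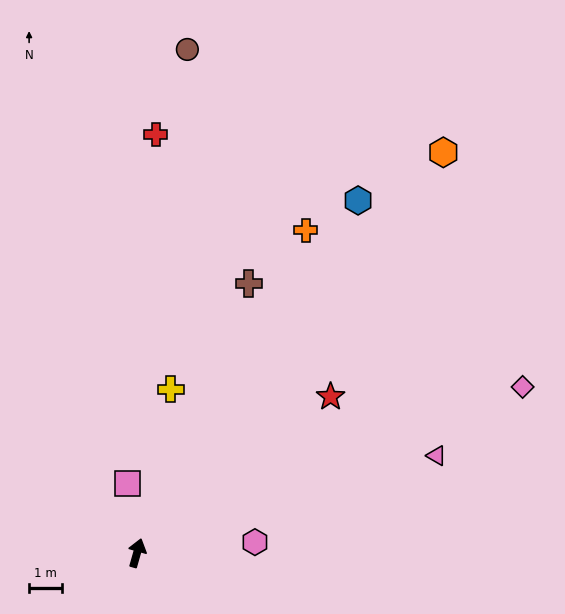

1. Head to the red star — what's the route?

turn right 35°, forward 7.6 m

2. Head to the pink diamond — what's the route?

turn right 51°, forward 12.8 m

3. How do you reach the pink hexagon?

turn right 69°, forward 3.6 m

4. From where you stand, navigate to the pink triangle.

turn right 56°, forward 9.6 m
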